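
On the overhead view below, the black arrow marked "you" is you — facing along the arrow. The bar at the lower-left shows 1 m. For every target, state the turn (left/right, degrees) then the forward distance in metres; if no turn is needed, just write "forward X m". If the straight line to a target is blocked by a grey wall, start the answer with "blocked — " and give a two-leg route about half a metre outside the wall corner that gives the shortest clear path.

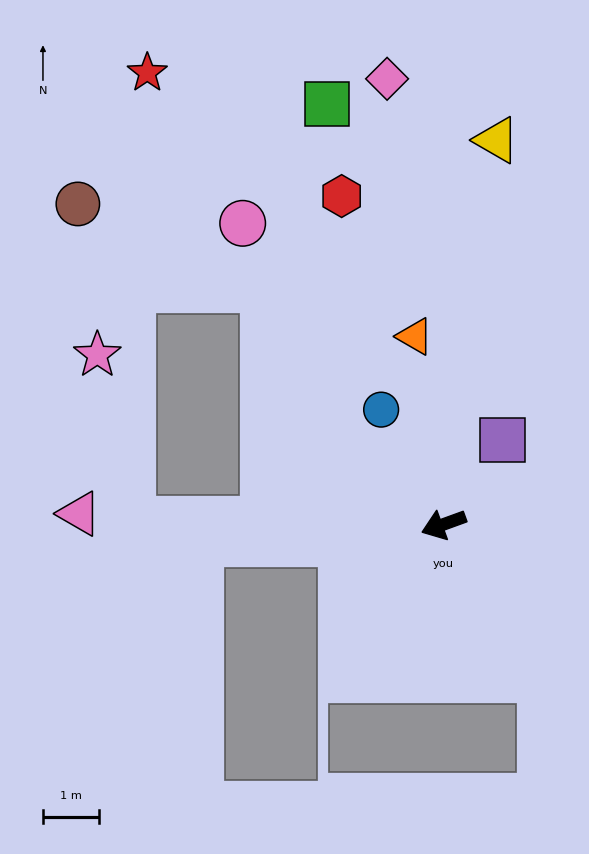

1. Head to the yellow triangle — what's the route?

turn right 118°, forward 6.9 m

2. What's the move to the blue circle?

turn right 81°, forward 2.3 m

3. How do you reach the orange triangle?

turn right 101°, forward 3.4 m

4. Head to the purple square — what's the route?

turn right 145°, forward 1.8 m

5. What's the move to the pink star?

blocked — turn right 21°, forward 5.5 m, then turn right 77°, forward 3.0 m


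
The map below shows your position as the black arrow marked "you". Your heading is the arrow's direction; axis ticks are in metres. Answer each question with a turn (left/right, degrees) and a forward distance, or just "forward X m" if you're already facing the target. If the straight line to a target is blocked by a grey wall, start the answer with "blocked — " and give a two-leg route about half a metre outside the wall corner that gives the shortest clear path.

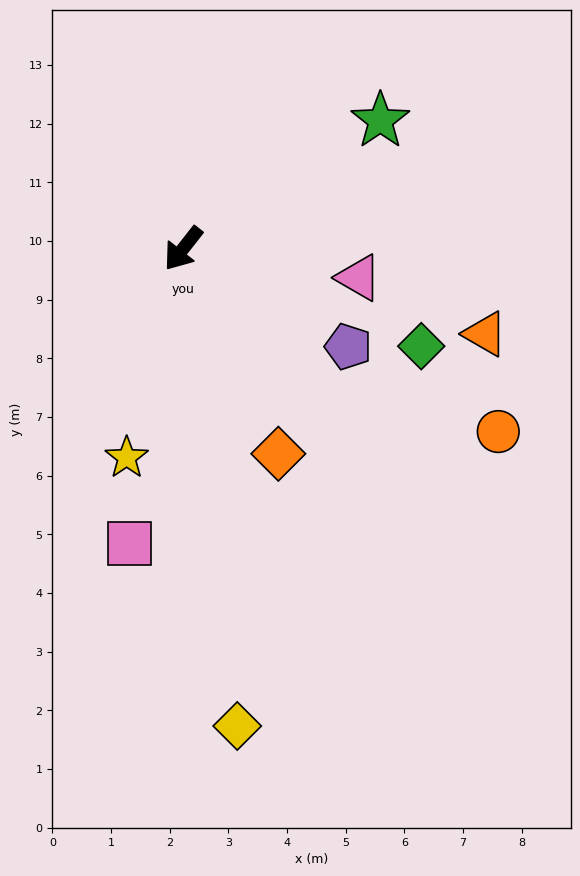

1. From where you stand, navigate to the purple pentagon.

turn left 97°, forward 3.3 m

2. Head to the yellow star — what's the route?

turn left 23°, forward 3.7 m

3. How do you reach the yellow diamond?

turn left 45°, forward 8.2 m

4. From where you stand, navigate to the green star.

turn left 161°, forward 4.0 m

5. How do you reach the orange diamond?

turn left 63°, forward 3.9 m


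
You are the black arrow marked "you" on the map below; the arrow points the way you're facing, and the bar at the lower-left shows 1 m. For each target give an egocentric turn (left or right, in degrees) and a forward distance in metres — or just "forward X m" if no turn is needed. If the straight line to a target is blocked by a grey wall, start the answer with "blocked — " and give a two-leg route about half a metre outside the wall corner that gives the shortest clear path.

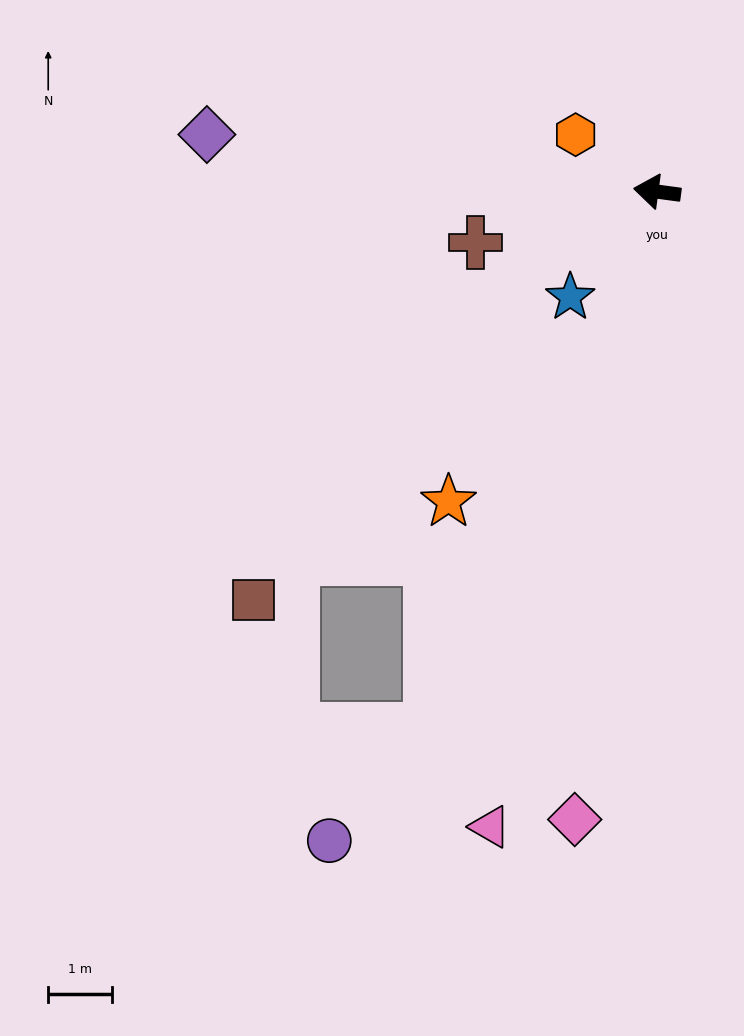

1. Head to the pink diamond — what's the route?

turn left 90°, forward 10.0 m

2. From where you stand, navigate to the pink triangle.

turn left 83°, forward 10.3 m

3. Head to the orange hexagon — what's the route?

turn right 27°, forward 1.6 m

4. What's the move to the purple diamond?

forward 7.1 m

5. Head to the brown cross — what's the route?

turn left 23°, forward 3.0 m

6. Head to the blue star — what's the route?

turn left 58°, forward 2.1 m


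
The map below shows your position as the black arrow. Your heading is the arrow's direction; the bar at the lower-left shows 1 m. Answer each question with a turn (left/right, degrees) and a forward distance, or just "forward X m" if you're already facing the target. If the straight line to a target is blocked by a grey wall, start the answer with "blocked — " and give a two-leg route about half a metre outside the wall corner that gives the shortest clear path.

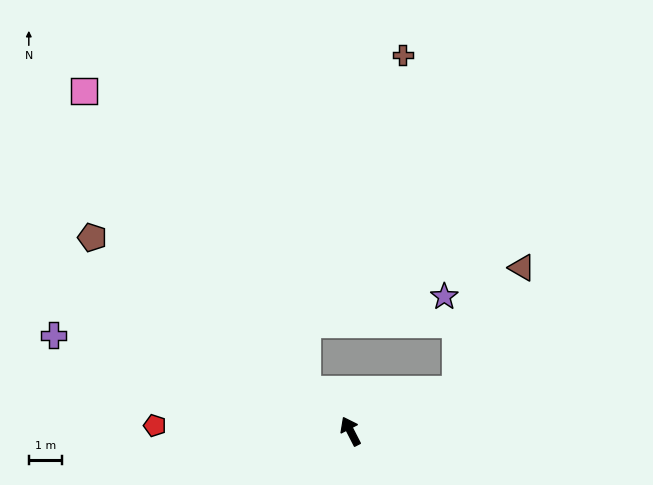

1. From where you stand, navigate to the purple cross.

turn left 45°, forward 9.4 m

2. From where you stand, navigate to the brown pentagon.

turn left 26°, forward 9.7 m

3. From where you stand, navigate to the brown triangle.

blocked — turn right 96°, forward 3.4 m, then turn left 41°, forward 4.2 m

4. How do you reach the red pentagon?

turn left 61°, forward 5.9 m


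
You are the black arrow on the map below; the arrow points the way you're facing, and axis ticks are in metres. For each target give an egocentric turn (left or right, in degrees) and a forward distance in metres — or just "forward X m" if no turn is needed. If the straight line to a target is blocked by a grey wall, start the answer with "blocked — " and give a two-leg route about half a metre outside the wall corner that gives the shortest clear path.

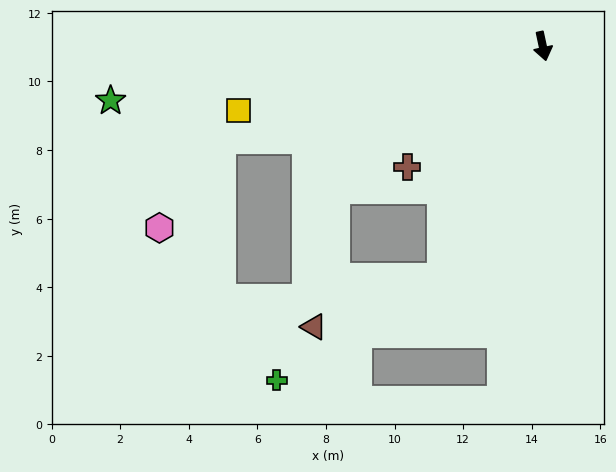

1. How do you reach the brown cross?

turn right 60°, forward 5.3 m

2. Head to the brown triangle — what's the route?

blocked — turn right 36°, forward 7.4 m, then turn right 45°, forward 4.0 m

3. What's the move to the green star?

turn right 95°, forward 12.7 m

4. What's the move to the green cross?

blocked — turn right 36°, forward 7.4 m, then turn right 34°, forward 5.6 m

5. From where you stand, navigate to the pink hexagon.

blocked — turn right 86°, forward 9.7 m, then turn left 39°, forward 3.2 m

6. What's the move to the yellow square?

turn right 90°, forward 9.1 m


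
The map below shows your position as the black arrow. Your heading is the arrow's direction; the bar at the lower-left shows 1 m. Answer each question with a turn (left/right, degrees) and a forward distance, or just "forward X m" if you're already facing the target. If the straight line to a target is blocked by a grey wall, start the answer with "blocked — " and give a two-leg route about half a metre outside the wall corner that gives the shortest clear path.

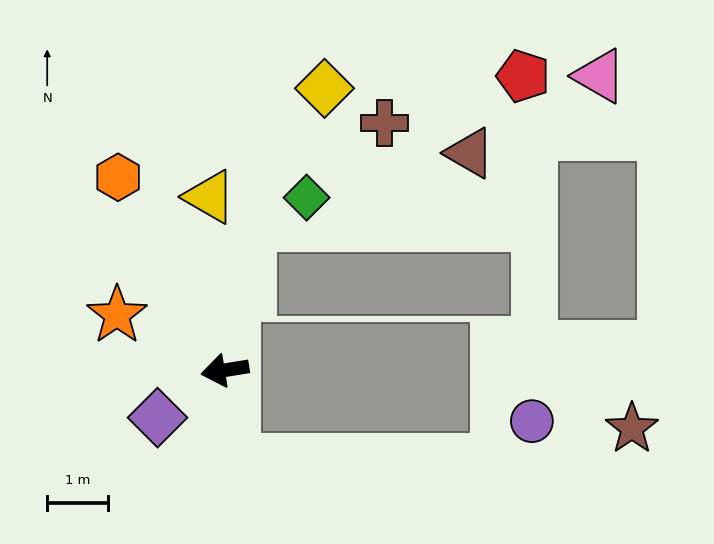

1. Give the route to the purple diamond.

turn left 26°, forward 1.3 m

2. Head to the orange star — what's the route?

turn right 36°, forward 2.0 m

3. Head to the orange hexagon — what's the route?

turn right 70°, forward 3.6 m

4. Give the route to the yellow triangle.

turn right 94°, forward 2.8 m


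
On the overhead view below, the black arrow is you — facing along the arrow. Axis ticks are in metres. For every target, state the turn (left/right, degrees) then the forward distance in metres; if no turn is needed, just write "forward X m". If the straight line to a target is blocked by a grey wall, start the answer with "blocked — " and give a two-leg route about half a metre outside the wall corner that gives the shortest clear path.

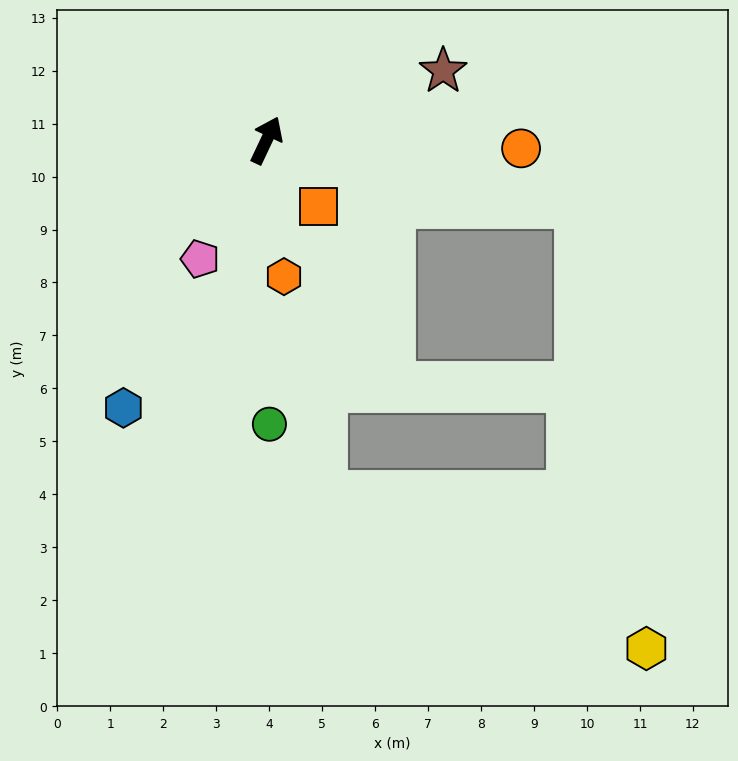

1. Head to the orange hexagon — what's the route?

turn right 147°, forward 2.6 m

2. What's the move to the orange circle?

turn right 67°, forward 4.8 m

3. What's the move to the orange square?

turn right 117°, forward 1.6 m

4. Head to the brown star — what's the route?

turn right 43°, forward 3.6 m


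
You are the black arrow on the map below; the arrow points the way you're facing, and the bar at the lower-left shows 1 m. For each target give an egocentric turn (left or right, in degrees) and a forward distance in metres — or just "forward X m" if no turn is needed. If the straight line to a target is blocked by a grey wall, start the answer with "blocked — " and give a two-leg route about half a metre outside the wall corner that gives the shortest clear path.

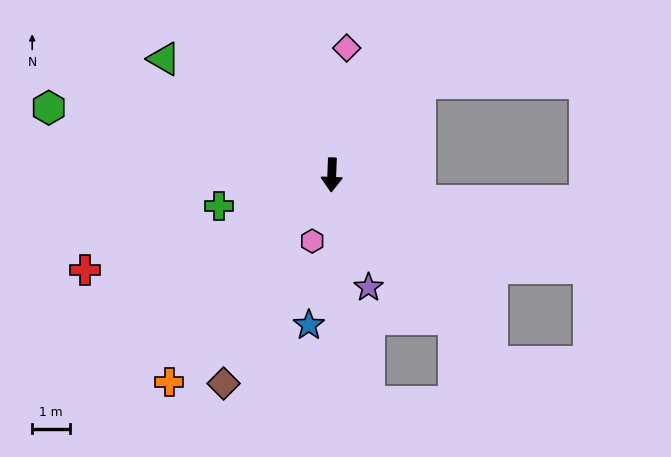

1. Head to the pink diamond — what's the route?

turn left 175°, forward 3.4 m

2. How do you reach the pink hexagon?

turn right 14°, forward 1.8 m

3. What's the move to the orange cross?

turn right 36°, forward 7.0 m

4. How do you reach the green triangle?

turn right 123°, forward 5.5 m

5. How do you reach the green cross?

turn right 73°, forward 3.1 m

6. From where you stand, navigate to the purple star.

turn left 20°, forward 3.2 m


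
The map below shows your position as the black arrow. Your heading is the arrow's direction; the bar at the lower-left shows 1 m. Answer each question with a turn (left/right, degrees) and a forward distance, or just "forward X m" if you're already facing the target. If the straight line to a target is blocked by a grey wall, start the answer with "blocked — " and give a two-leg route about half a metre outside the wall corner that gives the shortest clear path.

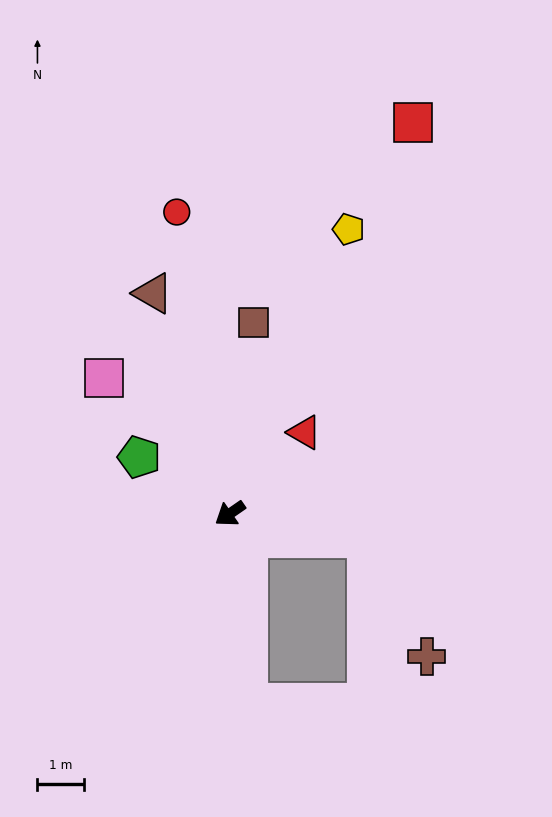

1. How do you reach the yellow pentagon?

turn right 147°, forward 6.7 m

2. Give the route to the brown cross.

blocked — turn left 135°, forward 3.0 m, then turn right 53°, forward 2.9 m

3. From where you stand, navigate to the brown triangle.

turn right 105°, forward 5.0 m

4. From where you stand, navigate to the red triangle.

turn right 167°, forward 2.4 m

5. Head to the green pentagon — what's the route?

turn right 67°, forward 2.3 m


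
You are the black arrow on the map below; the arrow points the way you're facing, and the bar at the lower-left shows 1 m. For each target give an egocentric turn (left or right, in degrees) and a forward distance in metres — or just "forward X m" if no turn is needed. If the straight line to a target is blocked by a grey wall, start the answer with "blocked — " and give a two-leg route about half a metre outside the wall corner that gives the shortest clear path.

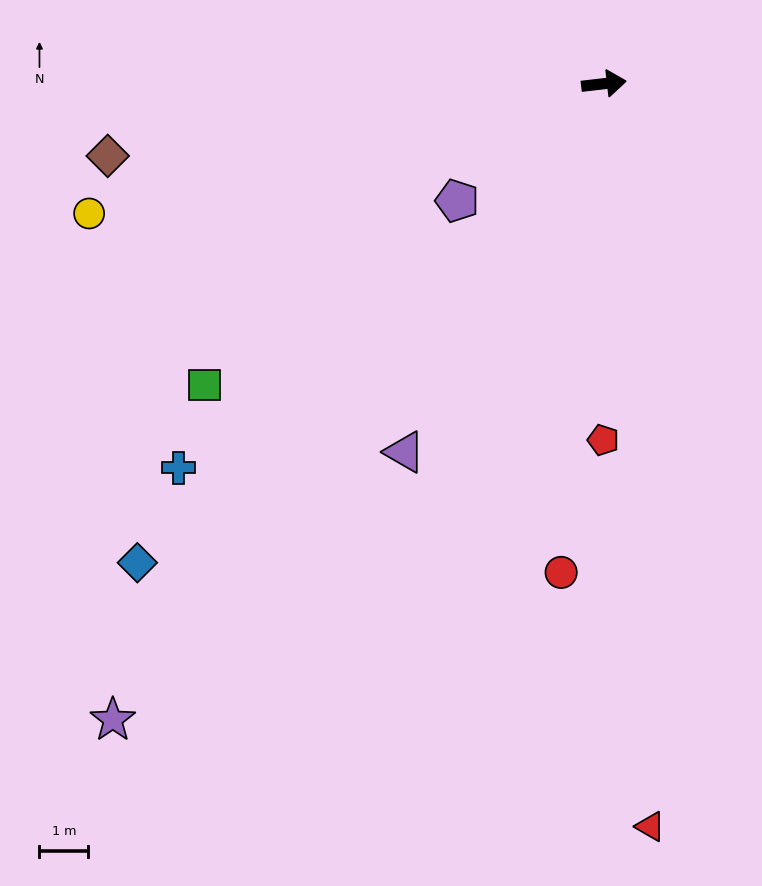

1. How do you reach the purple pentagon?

turn right 148°, forward 3.9 m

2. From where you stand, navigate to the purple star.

turn right 134°, forward 16.5 m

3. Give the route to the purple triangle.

turn right 125°, forward 8.6 m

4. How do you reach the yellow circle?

turn right 172°, forward 10.9 m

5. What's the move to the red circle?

turn right 102°, forward 10.1 m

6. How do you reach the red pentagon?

turn right 97°, forward 7.3 m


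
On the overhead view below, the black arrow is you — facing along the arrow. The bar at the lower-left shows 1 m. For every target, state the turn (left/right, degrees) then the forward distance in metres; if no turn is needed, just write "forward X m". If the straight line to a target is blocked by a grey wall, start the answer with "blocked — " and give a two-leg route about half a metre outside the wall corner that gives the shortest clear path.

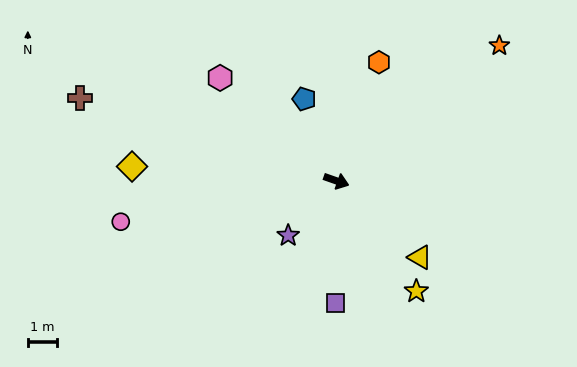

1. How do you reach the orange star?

turn left 59°, forward 7.2 m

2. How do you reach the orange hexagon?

turn left 90°, forward 4.3 m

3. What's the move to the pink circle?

turn right 150°, forward 7.5 m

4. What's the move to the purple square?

turn right 71°, forward 4.2 m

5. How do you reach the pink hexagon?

turn left 158°, forward 5.3 m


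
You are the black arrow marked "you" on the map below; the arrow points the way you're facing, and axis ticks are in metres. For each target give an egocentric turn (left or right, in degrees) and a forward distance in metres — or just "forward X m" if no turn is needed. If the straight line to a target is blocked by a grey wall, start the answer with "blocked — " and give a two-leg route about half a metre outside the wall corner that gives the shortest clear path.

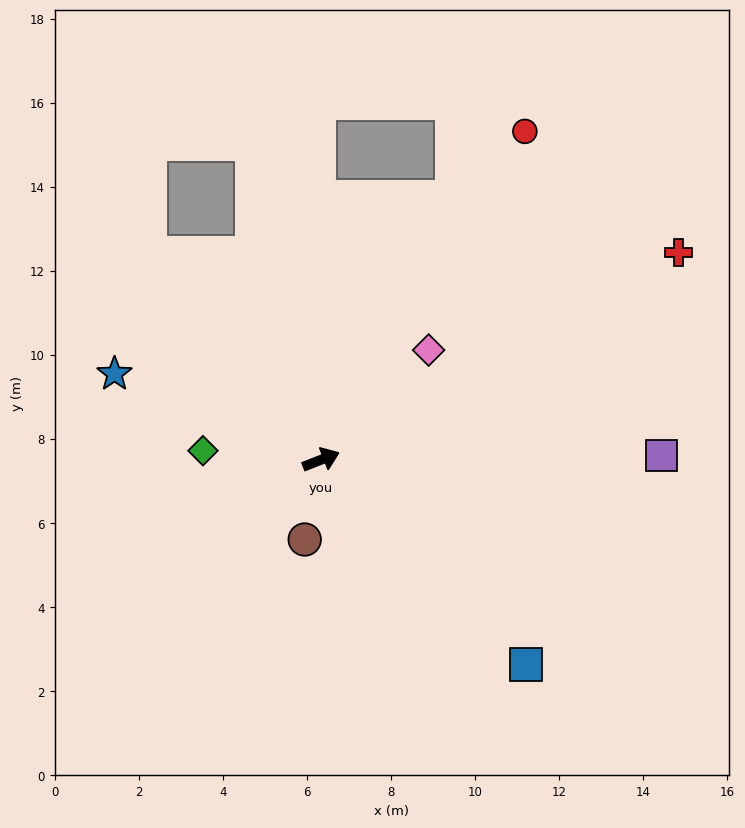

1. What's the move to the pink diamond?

turn left 24°, forward 3.7 m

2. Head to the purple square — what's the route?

turn right 21°, forward 8.1 m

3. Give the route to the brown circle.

turn right 123°, forward 1.9 m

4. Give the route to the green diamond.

turn left 154°, forward 2.8 m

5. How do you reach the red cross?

turn left 9°, forward 9.8 m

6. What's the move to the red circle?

turn left 37°, forward 9.2 m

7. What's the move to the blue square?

turn right 66°, forward 6.9 m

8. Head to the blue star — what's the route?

turn left 136°, forward 5.3 m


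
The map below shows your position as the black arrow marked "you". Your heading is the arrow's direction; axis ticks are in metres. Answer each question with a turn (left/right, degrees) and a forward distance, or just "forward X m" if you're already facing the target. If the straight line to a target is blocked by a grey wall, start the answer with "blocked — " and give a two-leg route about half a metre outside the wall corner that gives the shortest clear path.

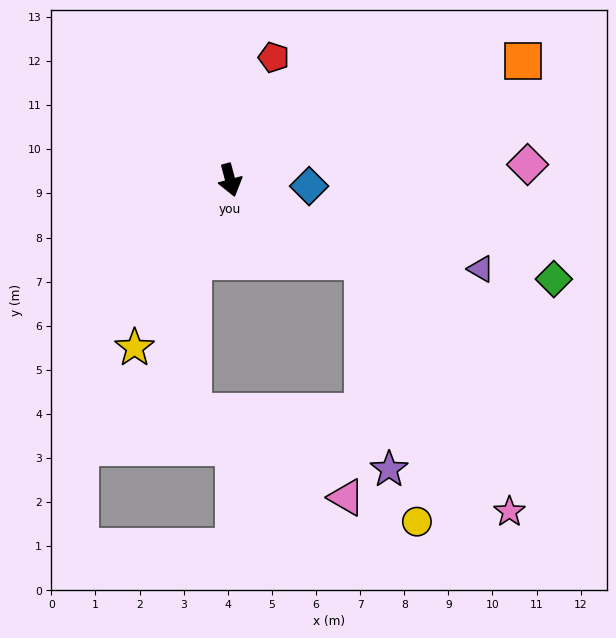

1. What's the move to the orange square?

turn left 97°, forward 7.2 m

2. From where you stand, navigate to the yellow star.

turn right 45°, forward 4.4 m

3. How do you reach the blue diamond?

turn left 71°, forward 1.8 m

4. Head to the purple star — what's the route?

blocked — turn left 44°, forward 3.5 m, then turn right 52°, forward 4.8 m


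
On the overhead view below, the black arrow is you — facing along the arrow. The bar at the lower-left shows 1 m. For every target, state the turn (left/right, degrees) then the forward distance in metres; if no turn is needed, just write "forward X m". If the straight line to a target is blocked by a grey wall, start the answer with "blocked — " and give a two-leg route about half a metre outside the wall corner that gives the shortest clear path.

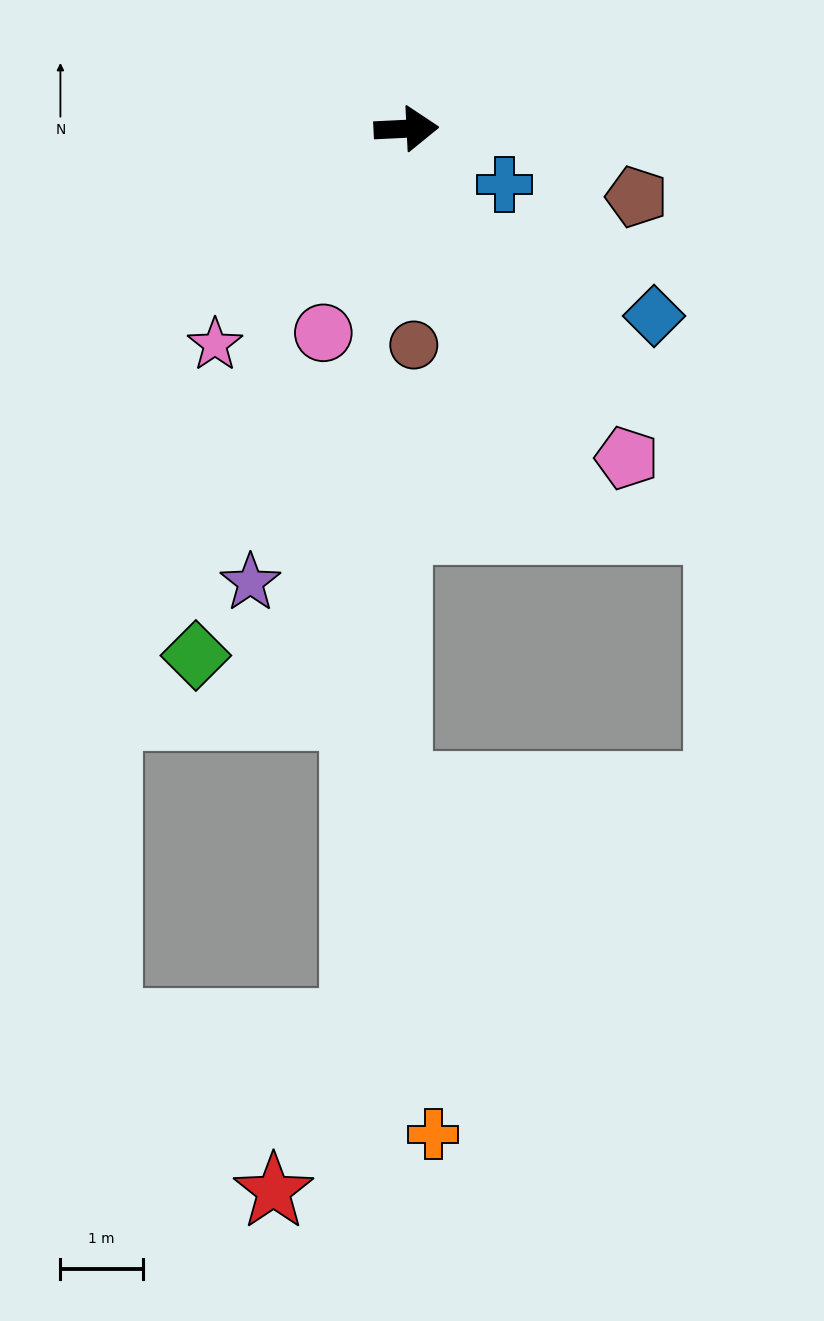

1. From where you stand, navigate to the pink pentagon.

turn right 59°, forward 4.8 m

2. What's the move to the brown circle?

turn right 91°, forward 2.6 m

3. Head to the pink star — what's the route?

turn right 134°, forward 3.5 m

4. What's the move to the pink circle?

turn right 115°, forward 2.7 m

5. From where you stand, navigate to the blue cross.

turn right 33°, forward 1.4 m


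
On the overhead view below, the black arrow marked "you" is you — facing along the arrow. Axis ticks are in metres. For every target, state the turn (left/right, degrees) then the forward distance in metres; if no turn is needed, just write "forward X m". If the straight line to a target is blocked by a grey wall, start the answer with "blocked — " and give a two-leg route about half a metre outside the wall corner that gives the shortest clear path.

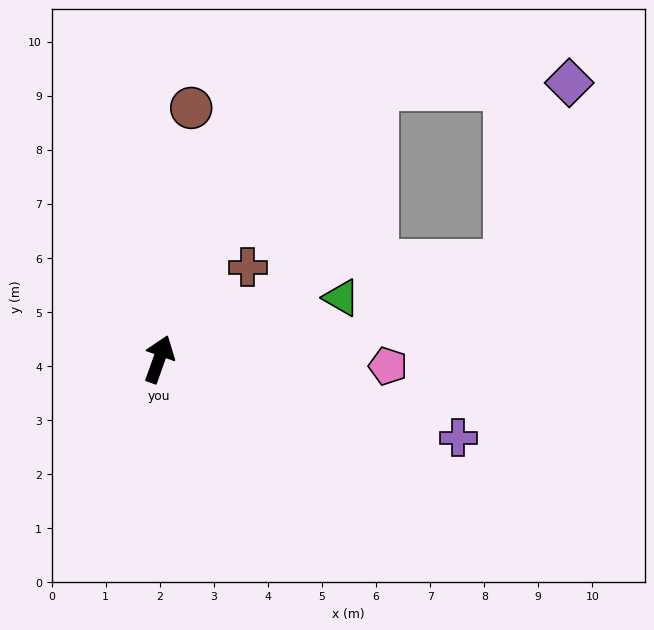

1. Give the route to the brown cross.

turn right 24°, forward 2.4 m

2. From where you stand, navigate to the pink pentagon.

turn right 72°, forward 4.2 m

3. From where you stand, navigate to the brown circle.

turn left 12°, forward 4.7 m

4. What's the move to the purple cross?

turn right 85°, forward 5.7 m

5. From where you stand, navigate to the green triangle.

turn right 52°, forward 3.6 m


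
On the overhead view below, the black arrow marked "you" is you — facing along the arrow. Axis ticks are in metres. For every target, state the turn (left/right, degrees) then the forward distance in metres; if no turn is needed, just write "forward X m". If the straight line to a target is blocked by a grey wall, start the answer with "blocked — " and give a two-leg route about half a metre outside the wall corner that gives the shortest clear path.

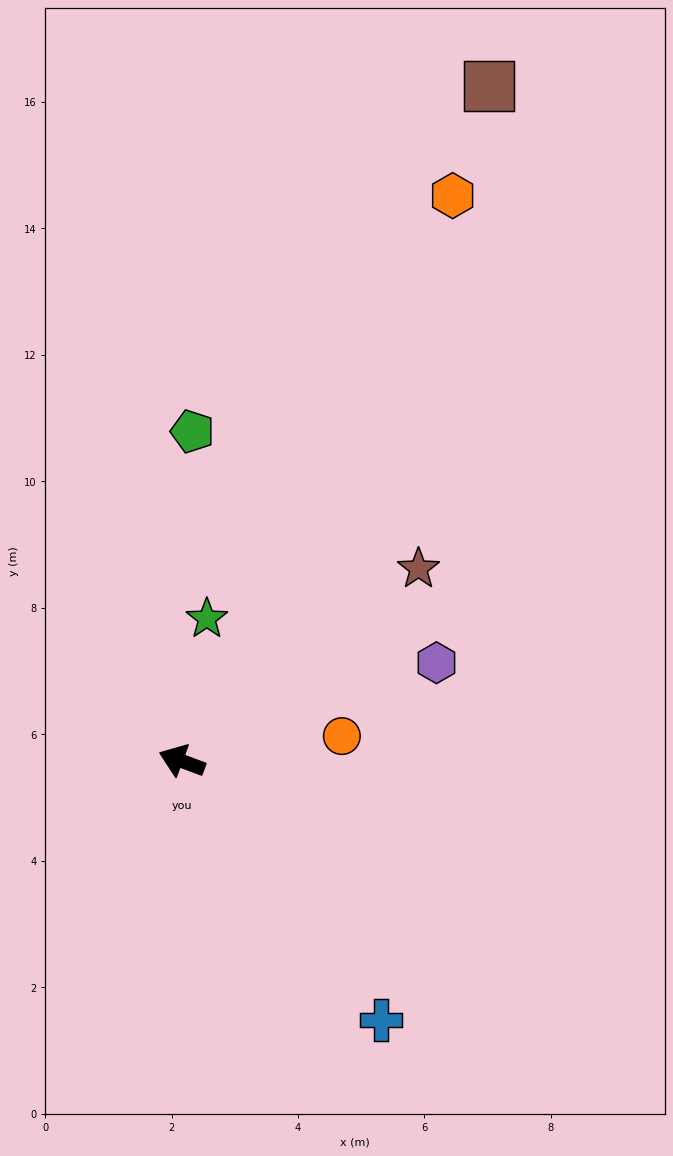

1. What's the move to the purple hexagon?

turn right 138°, forward 4.3 m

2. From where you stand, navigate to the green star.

turn right 80°, forward 2.3 m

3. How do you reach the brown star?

turn right 120°, forward 4.8 m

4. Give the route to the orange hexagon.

turn right 95°, forward 9.9 m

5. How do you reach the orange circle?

turn right 151°, forward 2.6 m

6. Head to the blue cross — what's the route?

turn left 148°, forward 5.2 m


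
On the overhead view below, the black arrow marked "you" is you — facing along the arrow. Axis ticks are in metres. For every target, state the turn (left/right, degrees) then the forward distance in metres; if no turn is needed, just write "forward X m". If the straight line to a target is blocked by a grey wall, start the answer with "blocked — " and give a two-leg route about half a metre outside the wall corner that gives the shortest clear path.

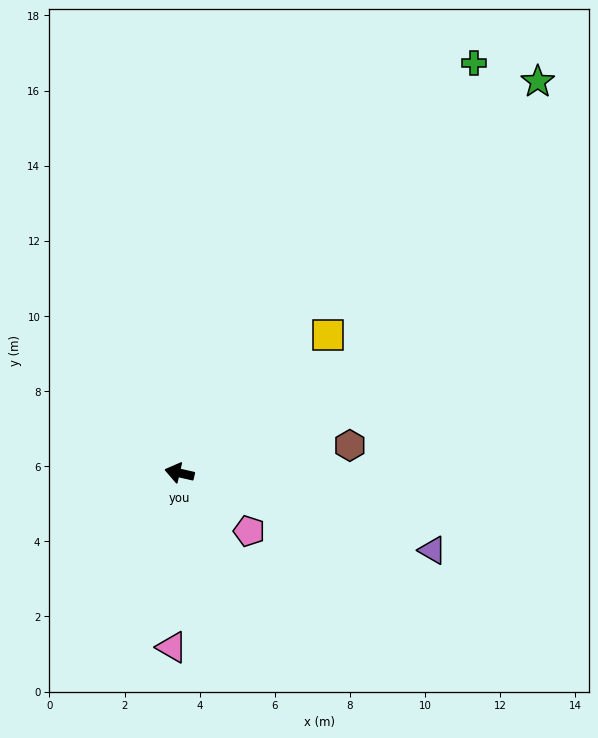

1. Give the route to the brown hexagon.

turn right 158°, forward 4.6 m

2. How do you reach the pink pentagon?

turn left 153°, forward 2.4 m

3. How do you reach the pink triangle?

turn left 100°, forward 4.6 m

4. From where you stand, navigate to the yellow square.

turn right 124°, forward 5.4 m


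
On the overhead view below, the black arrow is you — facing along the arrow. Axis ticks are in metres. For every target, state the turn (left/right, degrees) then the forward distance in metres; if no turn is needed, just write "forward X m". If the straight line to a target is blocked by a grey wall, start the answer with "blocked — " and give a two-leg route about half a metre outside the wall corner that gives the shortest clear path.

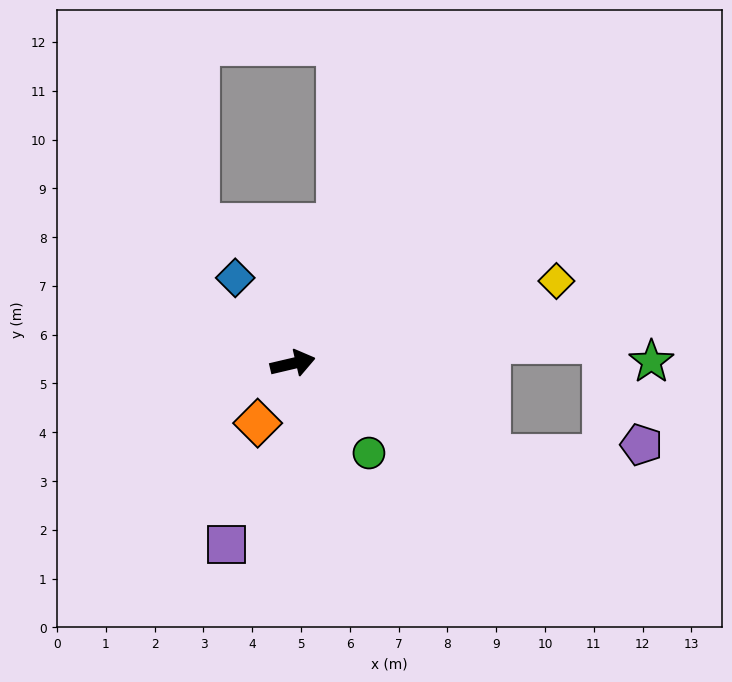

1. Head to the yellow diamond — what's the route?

turn left 4°, forward 5.7 m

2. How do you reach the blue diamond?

turn left 111°, forward 2.1 m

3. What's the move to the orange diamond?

turn right 134°, forward 1.4 m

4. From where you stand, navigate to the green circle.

turn right 63°, forward 2.4 m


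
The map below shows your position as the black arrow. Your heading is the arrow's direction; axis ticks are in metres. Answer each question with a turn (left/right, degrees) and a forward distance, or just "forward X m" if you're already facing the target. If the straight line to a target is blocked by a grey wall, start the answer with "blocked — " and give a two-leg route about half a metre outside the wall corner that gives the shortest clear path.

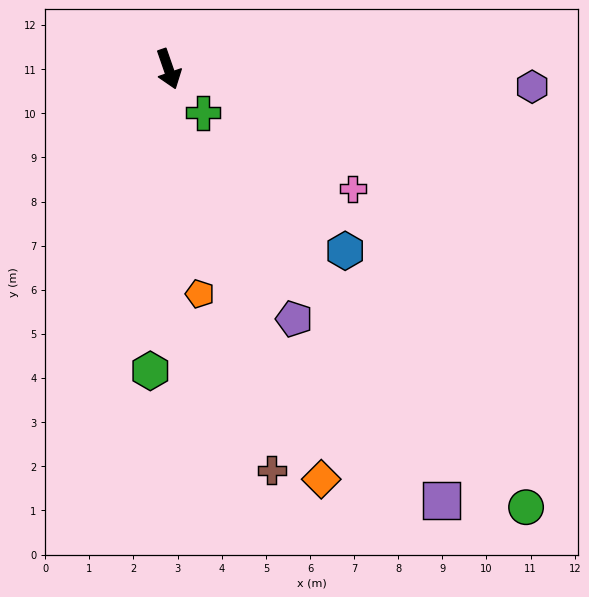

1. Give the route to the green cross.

turn left 19°, forward 1.3 m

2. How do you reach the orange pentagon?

turn right 11°, forward 5.1 m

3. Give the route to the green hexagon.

turn right 23°, forward 6.9 m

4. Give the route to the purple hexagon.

turn left 68°, forward 8.3 m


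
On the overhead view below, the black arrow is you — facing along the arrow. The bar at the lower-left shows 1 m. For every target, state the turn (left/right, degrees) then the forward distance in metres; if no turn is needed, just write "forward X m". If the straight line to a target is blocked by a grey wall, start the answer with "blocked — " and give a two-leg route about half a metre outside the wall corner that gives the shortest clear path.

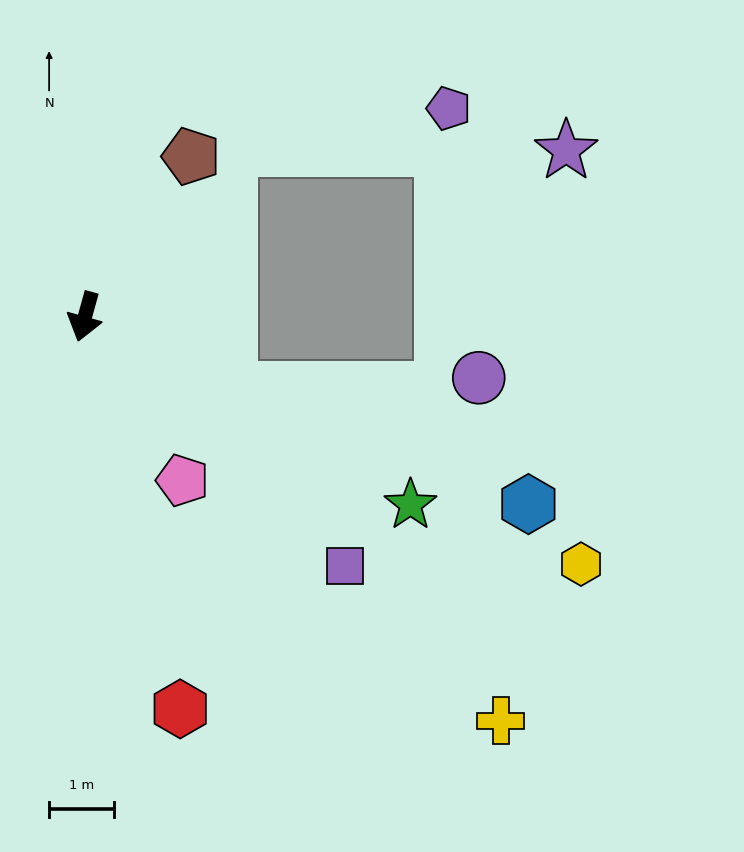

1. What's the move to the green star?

turn left 75°, forward 5.8 m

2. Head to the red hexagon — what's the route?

turn left 29°, forward 6.3 m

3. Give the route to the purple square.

turn left 62°, forward 5.6 m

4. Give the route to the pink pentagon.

turn left 46°, forward 3.0 m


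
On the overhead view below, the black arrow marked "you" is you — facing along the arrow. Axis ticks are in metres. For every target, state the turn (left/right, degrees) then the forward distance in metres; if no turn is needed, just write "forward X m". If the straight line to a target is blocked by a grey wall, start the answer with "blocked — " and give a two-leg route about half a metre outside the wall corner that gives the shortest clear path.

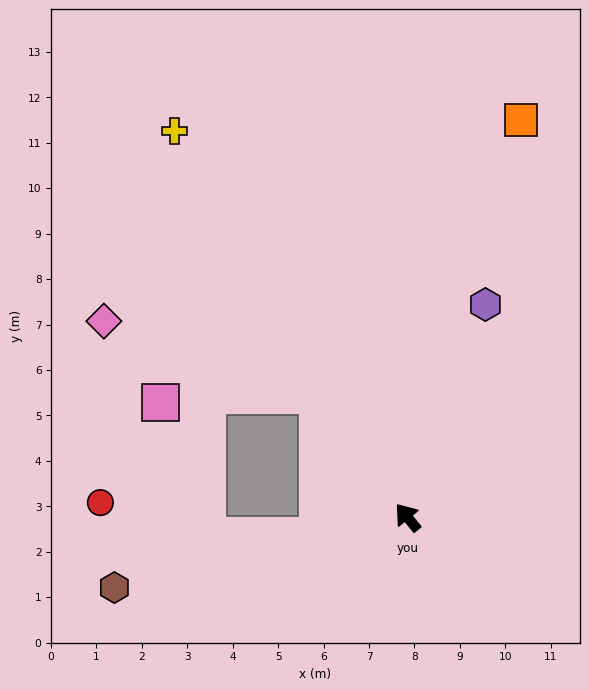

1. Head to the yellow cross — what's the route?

turn right 8°, forward 9.9 m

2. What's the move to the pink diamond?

blocked — turn right 3°, forward 3.3 m, then turn left 35°, forward 5.0 m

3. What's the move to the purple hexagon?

turn right 59°, forward 5.0 m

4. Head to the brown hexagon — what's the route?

turn left 64°, forward 6.6 m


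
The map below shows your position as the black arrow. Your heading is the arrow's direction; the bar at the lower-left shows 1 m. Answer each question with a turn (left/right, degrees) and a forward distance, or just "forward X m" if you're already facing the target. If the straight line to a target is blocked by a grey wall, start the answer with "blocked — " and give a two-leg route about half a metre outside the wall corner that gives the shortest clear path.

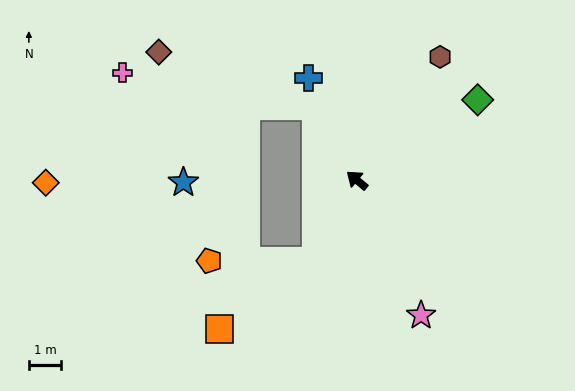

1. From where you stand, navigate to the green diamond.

turn right 107°, forward 4.5 m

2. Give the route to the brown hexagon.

turn right 84°, forward 4.6 m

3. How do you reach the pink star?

turn left 155°, forward 4.6 m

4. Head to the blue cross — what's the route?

turn right 25°, forward 3.5 m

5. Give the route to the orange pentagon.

blocked — turn left 103°, forward 2.8 m, then turn right 63°, forward 3.3 m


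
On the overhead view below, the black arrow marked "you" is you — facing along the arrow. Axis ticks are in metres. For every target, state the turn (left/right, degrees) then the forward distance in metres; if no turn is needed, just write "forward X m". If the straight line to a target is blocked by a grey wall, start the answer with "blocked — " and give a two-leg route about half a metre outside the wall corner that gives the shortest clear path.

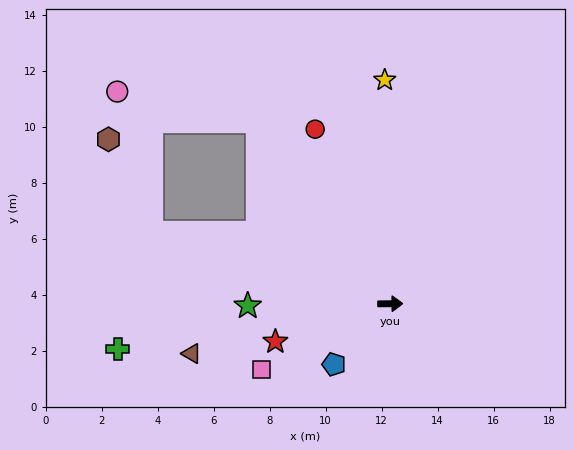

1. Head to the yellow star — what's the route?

turn left 91°, forward 8.0 m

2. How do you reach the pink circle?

blocked — turn left 126°, forward 8.1 m, then turn left 41°, forward 5.1 m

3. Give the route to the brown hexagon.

blocked — turn left 163°, forward 8.9 m, then turn right 49°, forward 3.7 m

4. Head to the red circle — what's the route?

turn left 113°, forward 6.8 m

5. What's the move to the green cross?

turn right 171°, forward 9.9 m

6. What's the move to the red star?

turn right 162°, forward 4.3 m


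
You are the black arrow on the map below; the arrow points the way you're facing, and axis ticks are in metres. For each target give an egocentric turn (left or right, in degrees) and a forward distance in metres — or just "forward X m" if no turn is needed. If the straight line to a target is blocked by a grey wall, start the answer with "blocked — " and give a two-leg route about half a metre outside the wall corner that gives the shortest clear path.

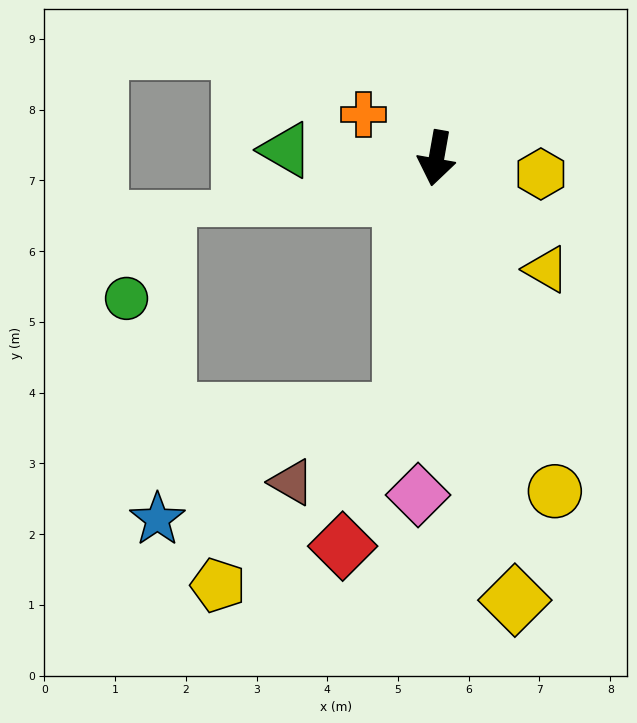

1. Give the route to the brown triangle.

blocked — turn left 2°, forward 3.6 m, then turn right 50°, forward 1.9 m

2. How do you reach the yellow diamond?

turn left 20°, forward 6.3 m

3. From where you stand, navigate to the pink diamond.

turn left 7°, forward 4.8 m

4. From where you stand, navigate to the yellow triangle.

turn left 55°, forward 2.2 m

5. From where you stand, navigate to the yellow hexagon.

turn left 91°, forward 1.5 m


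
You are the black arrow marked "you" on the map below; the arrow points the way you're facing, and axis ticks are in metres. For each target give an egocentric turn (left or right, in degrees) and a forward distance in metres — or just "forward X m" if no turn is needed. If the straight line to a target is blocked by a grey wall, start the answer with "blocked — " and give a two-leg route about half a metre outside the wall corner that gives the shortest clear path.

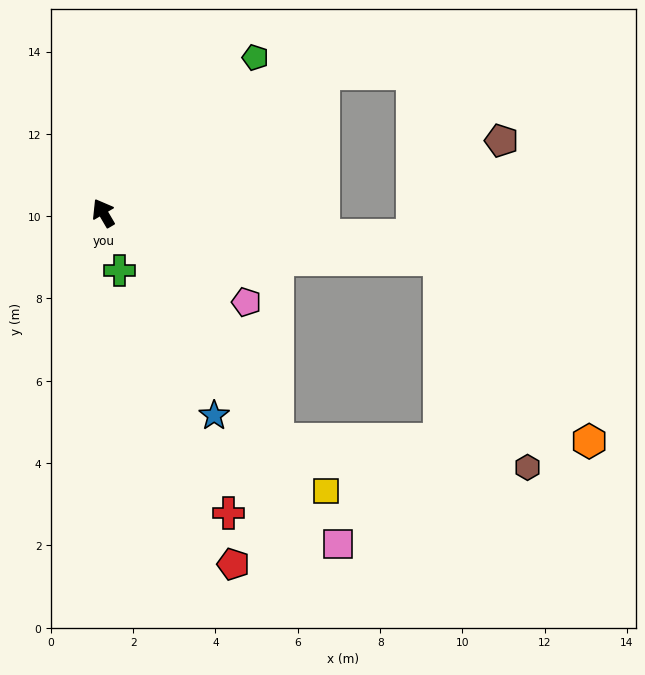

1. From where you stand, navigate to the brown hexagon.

blocked — turn right 128°, forward 8.3 m, then turn right 60°, forward 5.5 m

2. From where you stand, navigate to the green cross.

turn left 165°, forward 1.5 m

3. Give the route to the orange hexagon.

blocked — turn right 128°, forward 8.3 m, then turn right 43°, forward 5.7 m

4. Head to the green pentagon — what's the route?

turn right 75°, forward 5.3 m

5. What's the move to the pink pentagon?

turn right 152°, forward 4.1 m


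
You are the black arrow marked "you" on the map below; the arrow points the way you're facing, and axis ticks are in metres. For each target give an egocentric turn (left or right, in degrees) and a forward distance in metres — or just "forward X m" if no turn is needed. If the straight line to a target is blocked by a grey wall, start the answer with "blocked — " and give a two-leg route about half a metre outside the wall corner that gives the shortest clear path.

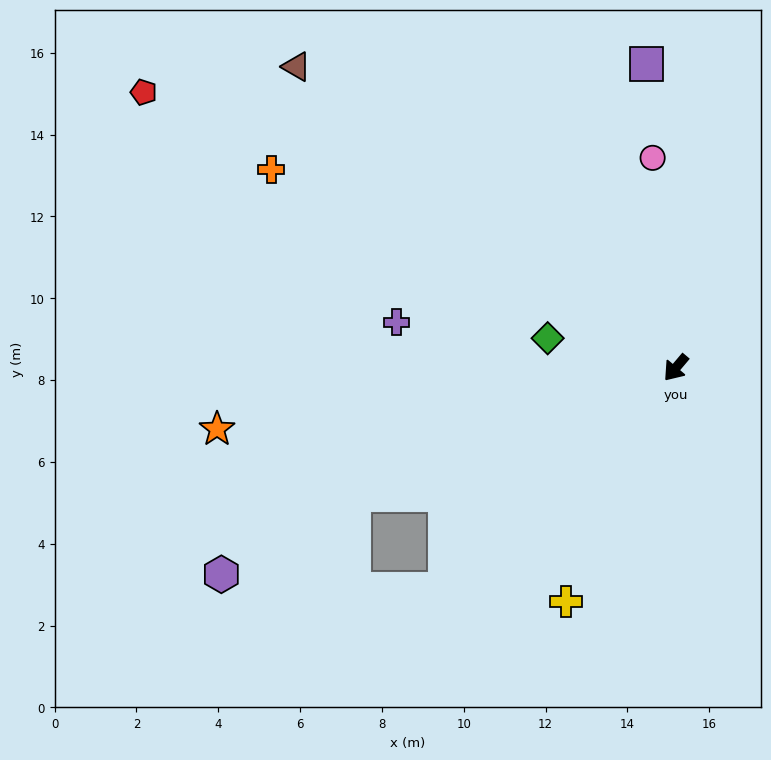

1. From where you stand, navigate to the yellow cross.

turn left 15°, forward 6.3 m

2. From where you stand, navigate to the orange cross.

turn right 76°, forward 11.0 m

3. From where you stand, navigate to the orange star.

turn right 42°, forward 11.3 m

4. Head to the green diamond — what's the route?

turn right 63°, forward 3.2 m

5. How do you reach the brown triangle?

turn right 88°, forward 11.8 m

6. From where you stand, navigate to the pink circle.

turn right 133°, forward 5.2 m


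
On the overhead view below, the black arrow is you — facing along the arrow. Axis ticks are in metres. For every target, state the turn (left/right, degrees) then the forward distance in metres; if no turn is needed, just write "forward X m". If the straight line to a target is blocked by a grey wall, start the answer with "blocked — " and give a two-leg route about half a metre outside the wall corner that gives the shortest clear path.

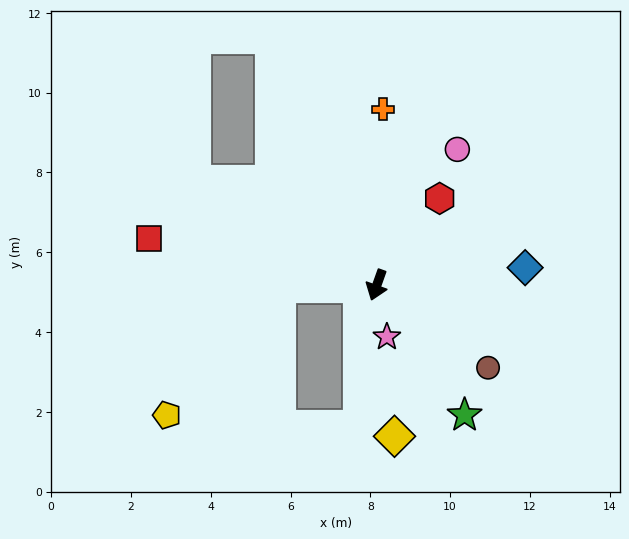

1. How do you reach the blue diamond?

turn left 116°, forward 3.7 m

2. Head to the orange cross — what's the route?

turn right 162°, forward 4.4 m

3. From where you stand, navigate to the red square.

turn right 82°, forward 5.8 m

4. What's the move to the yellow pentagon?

blocked — turn right 70°, forward 2.4 m, then turn left 49°, forward 4.3 m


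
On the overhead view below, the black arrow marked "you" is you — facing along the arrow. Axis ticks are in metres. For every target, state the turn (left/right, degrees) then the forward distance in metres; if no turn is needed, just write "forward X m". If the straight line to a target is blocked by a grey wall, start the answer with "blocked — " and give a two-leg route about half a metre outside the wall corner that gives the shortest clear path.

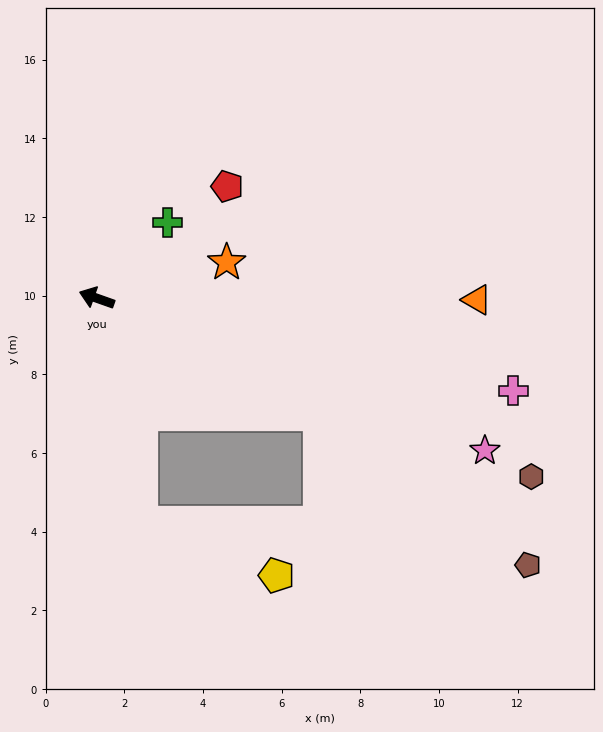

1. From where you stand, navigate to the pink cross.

turn right 173°, forward 10.9 m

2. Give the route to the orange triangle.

turn right 161°, forward 9.7 m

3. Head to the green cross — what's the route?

turn right 114°, forward 2.6 m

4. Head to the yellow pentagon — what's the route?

blocked — turn left 121°, forward 5.8 m, then turn left 57°, forward 3.7 m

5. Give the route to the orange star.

turn right 145°, forward 3.4 m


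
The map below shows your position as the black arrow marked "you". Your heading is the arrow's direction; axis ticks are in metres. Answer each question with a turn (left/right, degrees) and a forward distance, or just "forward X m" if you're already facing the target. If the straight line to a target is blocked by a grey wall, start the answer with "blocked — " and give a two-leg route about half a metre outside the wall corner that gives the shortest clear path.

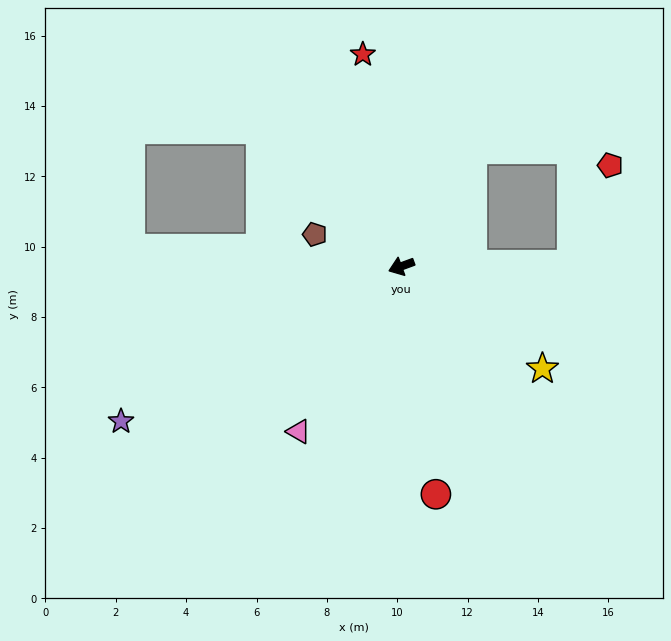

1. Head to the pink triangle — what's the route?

turn left 38°, forward 5.5 m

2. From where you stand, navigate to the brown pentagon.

turn right 40°, forward 2.6 m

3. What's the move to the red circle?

turn left 78°, forward 6.6 m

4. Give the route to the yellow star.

turn left 124°, forward 5.0 m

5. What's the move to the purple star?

turn left 9°, forward 9.1 m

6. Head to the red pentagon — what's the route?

blocked — turn left 160°, forward 4.8 m, then turn left 69°, forward 3.0 m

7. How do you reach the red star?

turn right 100°, forward 6.1 m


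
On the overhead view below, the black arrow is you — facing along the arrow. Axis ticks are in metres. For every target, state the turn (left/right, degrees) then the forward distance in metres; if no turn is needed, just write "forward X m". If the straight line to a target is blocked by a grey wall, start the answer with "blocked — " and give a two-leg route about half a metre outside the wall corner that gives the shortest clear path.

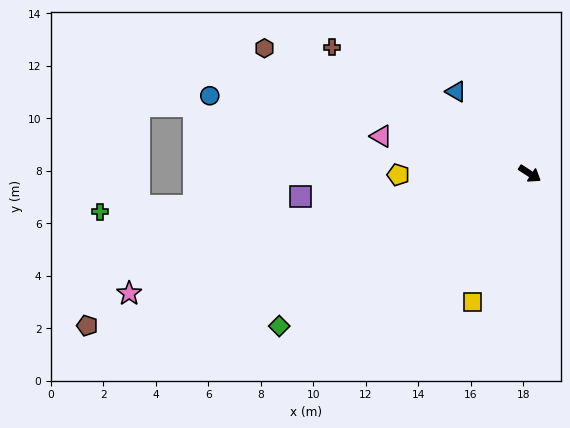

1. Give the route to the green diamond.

turn right 116°, forward 11.2 m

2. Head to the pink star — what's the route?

turn right 130°, forward 15.9 m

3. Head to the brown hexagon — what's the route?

turn right 172°, forward 11.2 m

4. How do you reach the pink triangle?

turn right 161°, forward 5.8 m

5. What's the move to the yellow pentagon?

turn right 146°, forward 5.0 m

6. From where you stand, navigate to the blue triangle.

turn left 165°, forward 4.2 m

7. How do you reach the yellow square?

turn right 81°, forward 5.4 m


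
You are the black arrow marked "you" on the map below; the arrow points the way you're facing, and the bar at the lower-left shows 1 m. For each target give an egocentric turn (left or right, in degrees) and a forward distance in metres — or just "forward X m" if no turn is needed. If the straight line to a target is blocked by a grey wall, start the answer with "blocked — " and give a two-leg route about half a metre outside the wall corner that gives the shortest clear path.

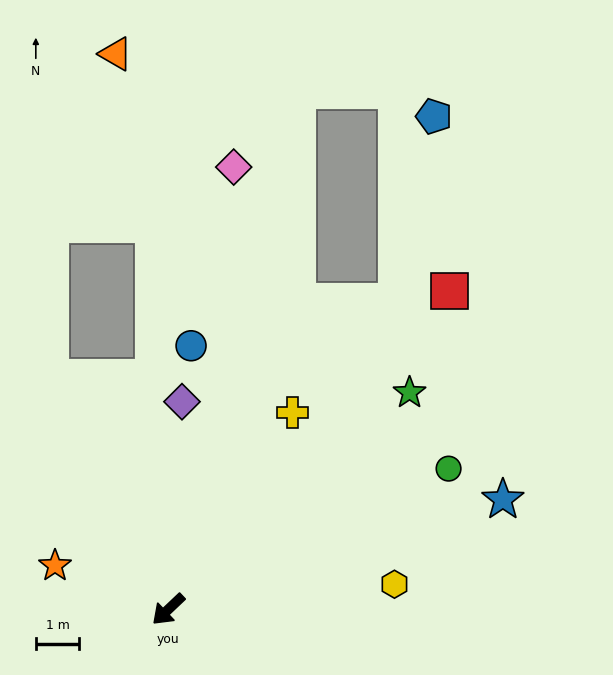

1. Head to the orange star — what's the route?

turn right 65°, forward 2.8 m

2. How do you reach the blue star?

turn left 155°, forward 8.1 m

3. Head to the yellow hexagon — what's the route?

turn left 143°, forward 5.3 m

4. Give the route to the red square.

turn right 175°, forward 9.8 m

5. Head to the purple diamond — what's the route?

turn right 137°, forward 4.8 m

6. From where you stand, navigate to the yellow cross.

turn right 166°, forward 5.4 m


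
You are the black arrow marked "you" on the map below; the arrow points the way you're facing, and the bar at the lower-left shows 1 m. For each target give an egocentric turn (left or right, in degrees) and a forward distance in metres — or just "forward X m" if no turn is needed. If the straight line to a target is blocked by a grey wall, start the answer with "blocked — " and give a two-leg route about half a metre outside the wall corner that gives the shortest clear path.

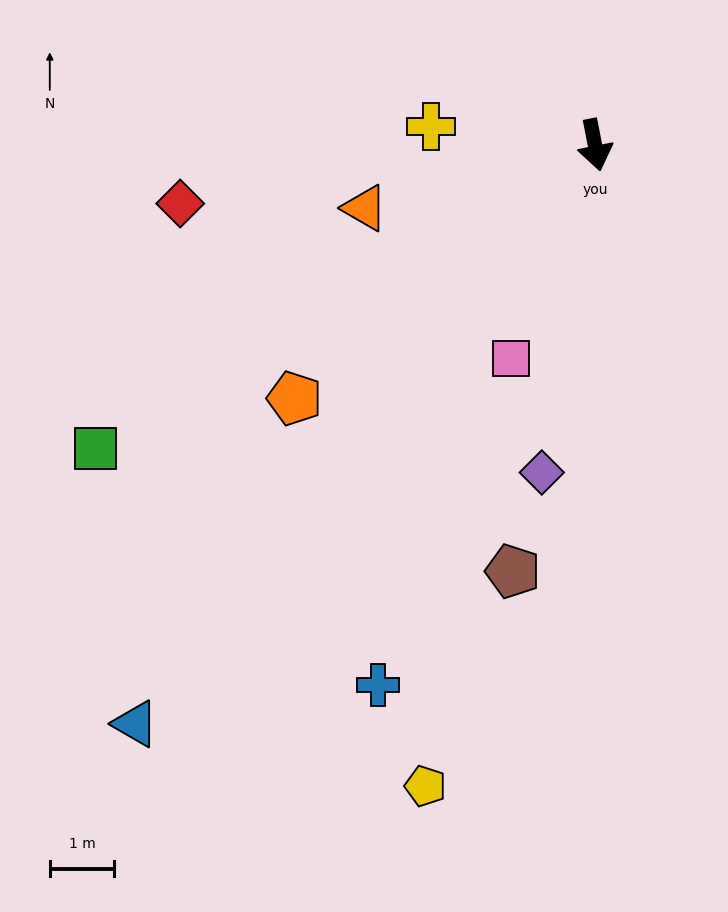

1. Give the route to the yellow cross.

turn right 108°, forward 2.6 m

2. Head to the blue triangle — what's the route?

turn right 50°, forward 11.5 m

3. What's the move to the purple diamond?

turn right 20°, forward 5.1 m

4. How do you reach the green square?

turn right 70°, forward 9.1 m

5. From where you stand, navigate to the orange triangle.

turn right 86°, forward 3.7 m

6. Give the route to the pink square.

turn right 33°, forward 3.6 m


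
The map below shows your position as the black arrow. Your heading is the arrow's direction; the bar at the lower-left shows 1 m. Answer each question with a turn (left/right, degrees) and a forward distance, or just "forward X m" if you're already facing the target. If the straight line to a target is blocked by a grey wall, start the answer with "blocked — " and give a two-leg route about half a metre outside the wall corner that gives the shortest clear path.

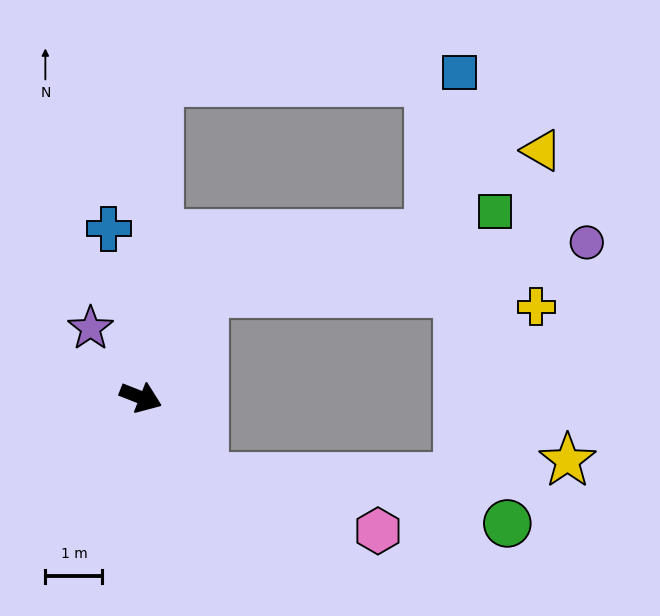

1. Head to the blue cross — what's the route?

turn left 122°, forward 3.0 m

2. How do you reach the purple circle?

blocked — turn left 80°, forward 2.1 m, then turn right 51°, forward 6.8 m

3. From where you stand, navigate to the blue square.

blocked — turn left 108°, forward 5.5 m, then turn right 85°, forward 5.3 m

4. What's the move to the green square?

blocked — turn left 80°, forward 2.1 m, then turn right 43°, forward 5.3 m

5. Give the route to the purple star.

turn left 148°, forward 1.5 m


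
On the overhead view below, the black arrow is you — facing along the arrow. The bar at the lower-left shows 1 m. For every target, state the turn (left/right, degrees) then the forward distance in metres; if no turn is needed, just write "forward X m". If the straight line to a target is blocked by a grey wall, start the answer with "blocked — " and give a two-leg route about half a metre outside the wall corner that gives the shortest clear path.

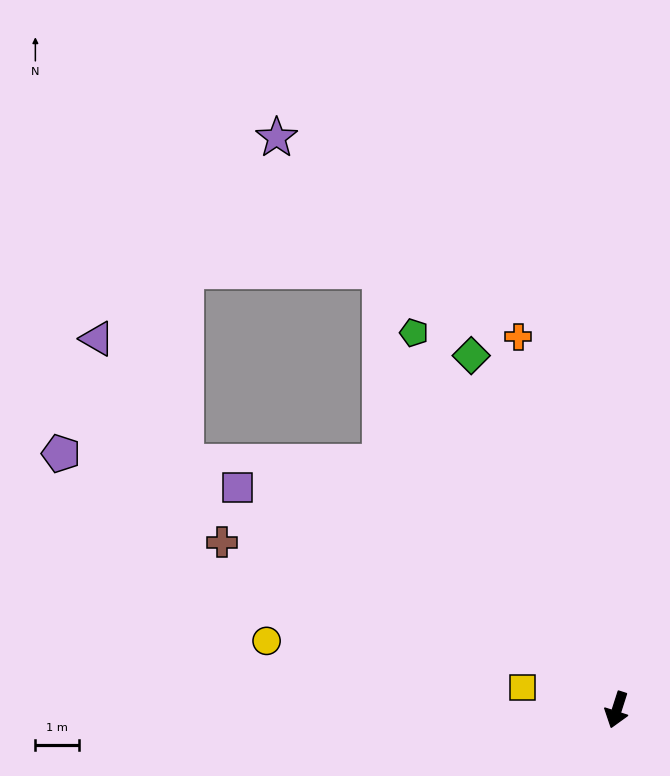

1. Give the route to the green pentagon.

turn right 134°, forward 9.8 m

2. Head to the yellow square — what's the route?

turn right 86°, forward 2.2 m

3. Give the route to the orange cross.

turn right 147°, forward 8.8 m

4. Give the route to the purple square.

turn right 103°, forward 10.1 m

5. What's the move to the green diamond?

turn right 140°, forward 8.8 m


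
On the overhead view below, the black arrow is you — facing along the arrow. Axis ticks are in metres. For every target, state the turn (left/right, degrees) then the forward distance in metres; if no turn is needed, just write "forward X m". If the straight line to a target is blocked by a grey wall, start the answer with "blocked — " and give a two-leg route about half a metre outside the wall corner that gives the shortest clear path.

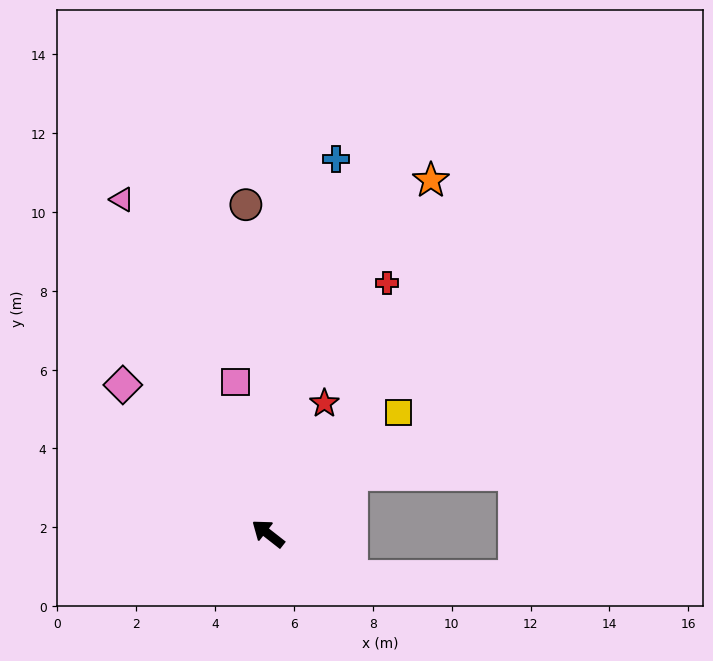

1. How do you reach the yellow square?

turn right 99°, forward 4.5 m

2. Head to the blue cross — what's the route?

turn right 62°, forward 9.7 m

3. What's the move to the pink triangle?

turn right 28°, forward 9.2 m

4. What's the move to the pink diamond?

turn right 8°, forward 5.3 m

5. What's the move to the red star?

turn right 75°, forward 3.6 m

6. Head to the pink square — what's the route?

turn right 40°, forward 3.9 m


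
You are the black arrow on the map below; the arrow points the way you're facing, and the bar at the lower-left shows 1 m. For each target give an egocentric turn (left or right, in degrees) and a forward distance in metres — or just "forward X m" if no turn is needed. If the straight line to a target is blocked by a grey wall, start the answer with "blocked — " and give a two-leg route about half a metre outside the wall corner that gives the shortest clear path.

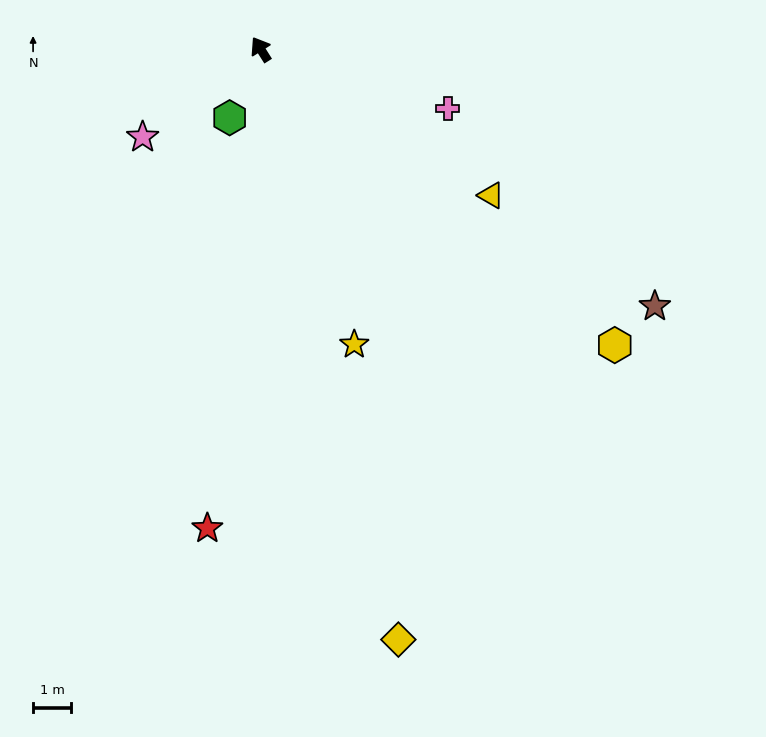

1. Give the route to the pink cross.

turn right 140°, forward 5.2 m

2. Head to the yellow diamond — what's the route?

turn left 161°, forward 16.0 m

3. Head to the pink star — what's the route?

turn left 94°, forward 3.9 m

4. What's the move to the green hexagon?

turn left 123°, forward 2.0 m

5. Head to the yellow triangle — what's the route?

turn right 155°, forward 7.2 m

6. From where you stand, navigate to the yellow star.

turn left 165°, forward 8.2 m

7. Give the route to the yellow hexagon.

turn right 162°, forward 12.2 m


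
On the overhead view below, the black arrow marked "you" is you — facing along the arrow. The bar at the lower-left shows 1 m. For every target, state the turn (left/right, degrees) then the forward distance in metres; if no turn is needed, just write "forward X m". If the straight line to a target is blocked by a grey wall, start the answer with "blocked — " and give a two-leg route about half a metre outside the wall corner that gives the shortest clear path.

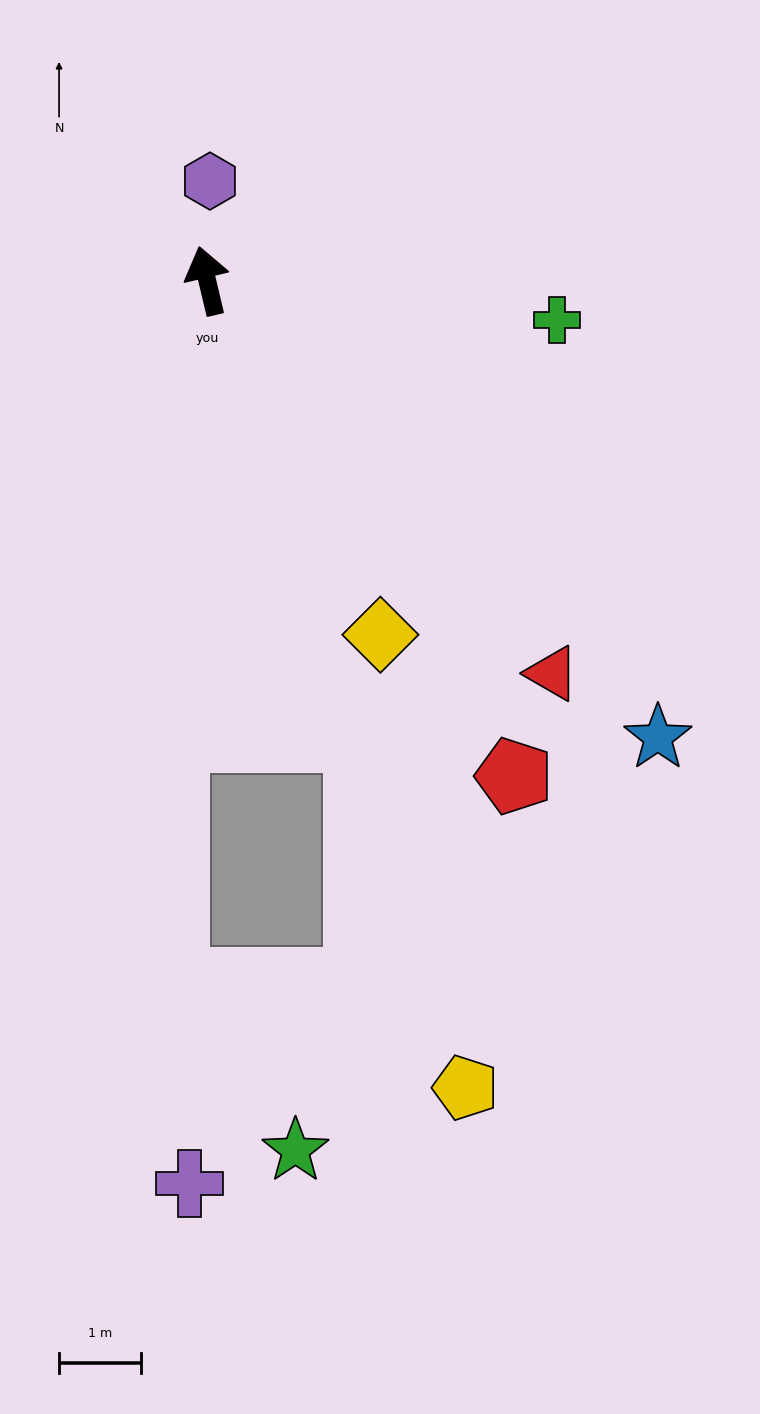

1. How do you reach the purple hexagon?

turn right 15°, forward 1.2 m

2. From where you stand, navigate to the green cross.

turn right 110°, forward 4.3 m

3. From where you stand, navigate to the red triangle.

turn right 152°, forward 6.4 m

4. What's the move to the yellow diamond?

turn right 167°, forward 4.8 m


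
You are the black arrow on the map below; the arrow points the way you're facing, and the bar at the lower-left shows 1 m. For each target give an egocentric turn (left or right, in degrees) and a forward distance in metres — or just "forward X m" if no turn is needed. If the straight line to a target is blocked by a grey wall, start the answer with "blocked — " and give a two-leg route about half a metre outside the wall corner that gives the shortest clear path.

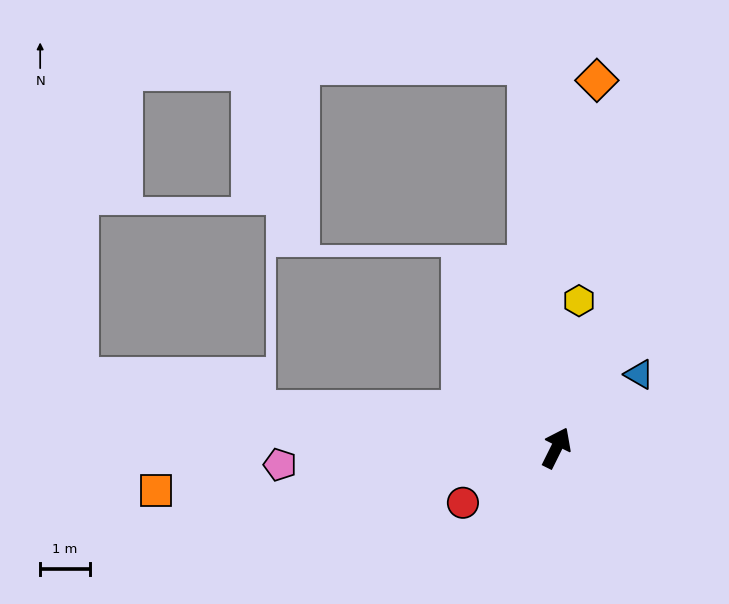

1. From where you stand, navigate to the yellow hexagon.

turn left 18°, forward 3.0 m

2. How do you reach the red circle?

turn left 147°, forward 2.2 m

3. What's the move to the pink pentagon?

turn left 120°, forward 5.6 m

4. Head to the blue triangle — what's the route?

turn right 22°, forward 2.2 m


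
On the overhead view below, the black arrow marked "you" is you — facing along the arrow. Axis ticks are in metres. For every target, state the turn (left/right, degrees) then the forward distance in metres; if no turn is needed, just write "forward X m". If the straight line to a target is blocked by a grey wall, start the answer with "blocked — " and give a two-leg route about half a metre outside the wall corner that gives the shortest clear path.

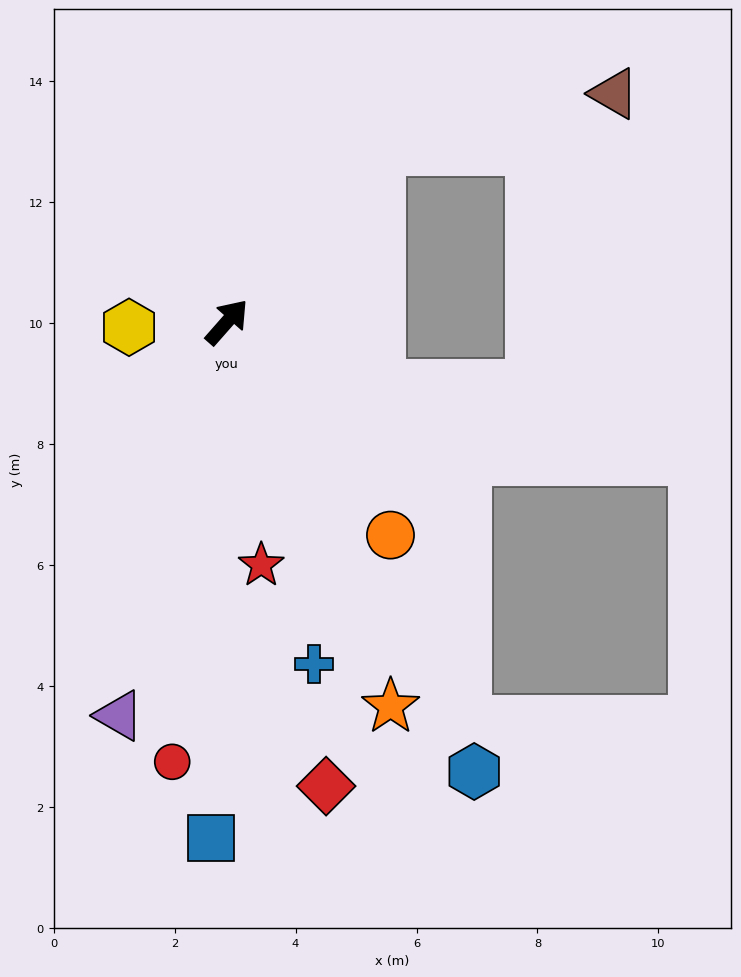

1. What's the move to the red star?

turn right 131°, forward 4.1 m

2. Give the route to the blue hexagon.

turn right 110°, forward 8.5 m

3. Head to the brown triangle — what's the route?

blocked — forward 3.8 m, then turn right 35°, forward 4.0 m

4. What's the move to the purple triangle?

turn right 154°, forward 6.7 m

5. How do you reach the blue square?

turn right 140°, forward 8.5 m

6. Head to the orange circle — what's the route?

turn right 101°, forward 4.4 m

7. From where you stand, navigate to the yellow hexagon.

turn left 134°, forward 1.6 m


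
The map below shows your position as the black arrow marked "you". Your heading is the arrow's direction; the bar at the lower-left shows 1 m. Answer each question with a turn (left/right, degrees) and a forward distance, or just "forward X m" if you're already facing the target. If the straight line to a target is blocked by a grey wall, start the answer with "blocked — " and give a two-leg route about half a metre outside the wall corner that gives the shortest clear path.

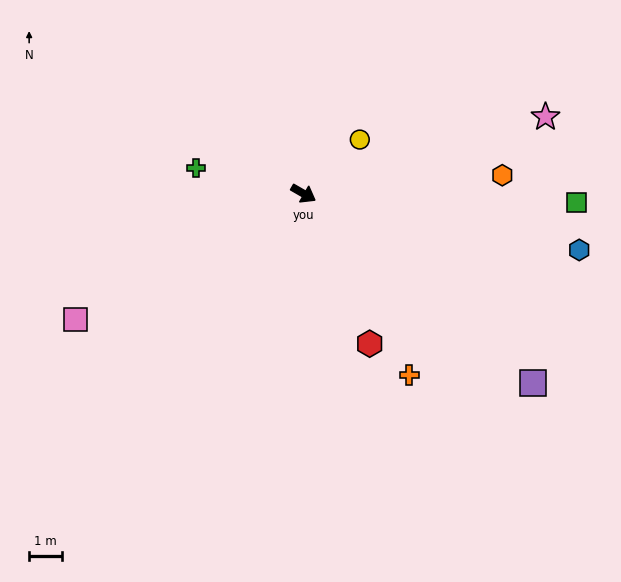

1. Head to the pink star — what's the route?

turn left 47°, forward 7.7 m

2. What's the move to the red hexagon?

turn right 36°, forward 5.0 m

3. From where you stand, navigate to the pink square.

turn right 121°, forward 7.9 m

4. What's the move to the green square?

turn left 28°, forward 8.3 m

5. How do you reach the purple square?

turn right 10°, forward 9.0 m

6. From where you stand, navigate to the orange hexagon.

turn left 35°, forward 6.1 m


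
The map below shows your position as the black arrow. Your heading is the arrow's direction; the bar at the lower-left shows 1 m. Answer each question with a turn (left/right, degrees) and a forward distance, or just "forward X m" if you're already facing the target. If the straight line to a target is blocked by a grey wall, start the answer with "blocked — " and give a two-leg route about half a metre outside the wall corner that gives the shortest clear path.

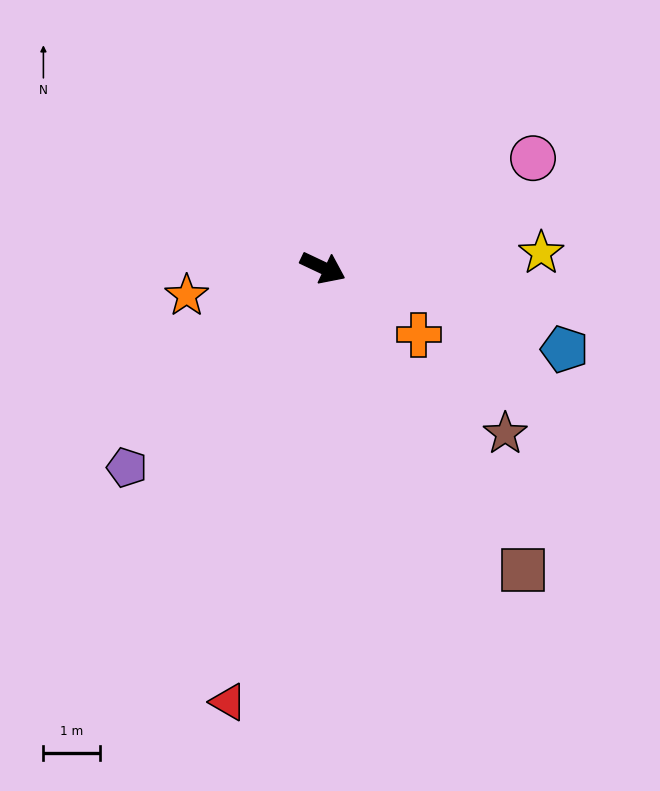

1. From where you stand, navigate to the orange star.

turn right 143°, forward 2.5 m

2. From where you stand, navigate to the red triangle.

turn right 77°, forward 7.9 m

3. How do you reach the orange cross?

turn right 10°, forward 2.1 m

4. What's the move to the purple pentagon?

turn right 109°, forward 5.0 m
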